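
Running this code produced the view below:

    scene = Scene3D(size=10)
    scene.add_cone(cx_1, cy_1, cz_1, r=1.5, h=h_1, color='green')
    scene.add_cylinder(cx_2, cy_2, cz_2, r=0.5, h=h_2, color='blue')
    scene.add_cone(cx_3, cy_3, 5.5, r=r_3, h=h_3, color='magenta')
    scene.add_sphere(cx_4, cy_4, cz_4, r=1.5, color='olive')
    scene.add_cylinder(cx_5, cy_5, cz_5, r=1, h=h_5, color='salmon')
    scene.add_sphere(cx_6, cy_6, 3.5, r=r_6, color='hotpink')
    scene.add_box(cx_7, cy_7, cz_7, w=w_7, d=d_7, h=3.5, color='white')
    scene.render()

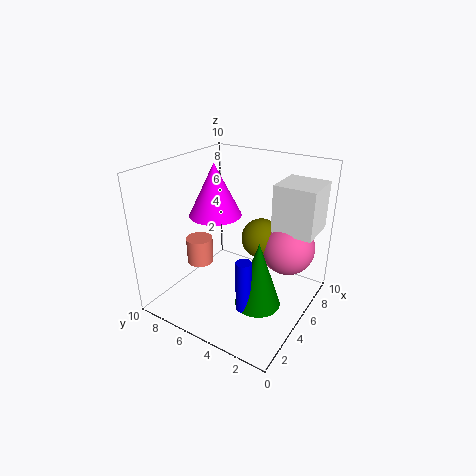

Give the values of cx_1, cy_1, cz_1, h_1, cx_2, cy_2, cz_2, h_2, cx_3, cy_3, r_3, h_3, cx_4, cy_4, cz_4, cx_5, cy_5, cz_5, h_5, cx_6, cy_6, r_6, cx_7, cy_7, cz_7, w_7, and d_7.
cx_1 = 3.5
cy_1 = 2.5
cz_1 = 1.5
h_1 = 4.5
cx_2 = 2.5
cy_2 = 3
cz_2 = 1.5
h_2 = 3.5
cx_3 = 6.5
cy_3 = 8
r_3 = 2
h_3 = 4
cx_4 = 7.5
cy_4 = 4.5
cz_4 = 4
cx_5 = 5
cy_5 = 8.5
cz_5 = 2
h_5 = 2
cx_6 = 8
cy_6 = 2.5
r_6 = 2
cx_7 = 7
cy_7 = 0.5
cz_7 = 5
w_7 = 3
d_7 = 3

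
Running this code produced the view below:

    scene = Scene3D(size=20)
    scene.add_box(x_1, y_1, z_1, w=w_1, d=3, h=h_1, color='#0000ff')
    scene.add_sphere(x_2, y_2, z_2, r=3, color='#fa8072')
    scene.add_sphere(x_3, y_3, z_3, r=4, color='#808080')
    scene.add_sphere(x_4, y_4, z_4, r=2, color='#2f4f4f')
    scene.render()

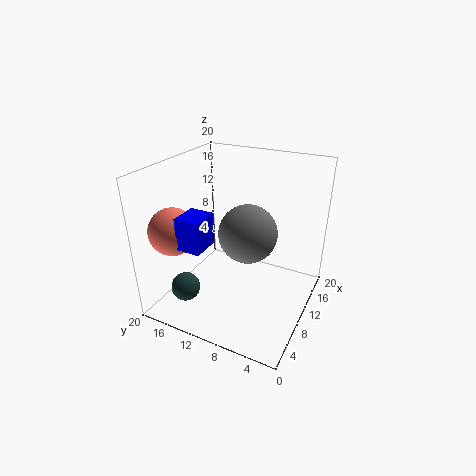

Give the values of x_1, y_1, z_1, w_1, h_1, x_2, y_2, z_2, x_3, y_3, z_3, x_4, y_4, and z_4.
x_1 = 1, y_1 = 10.5, z_1 = 12, w_1 = 3.5, h_1 = 4, x_2 = 3, y_2 = 15.5, z_2 = 13, x_3 = 10, y_3 = 8.5, z_3 = 11, x_4 = 4.5, y_4 = 15.5, z_4 = 3.5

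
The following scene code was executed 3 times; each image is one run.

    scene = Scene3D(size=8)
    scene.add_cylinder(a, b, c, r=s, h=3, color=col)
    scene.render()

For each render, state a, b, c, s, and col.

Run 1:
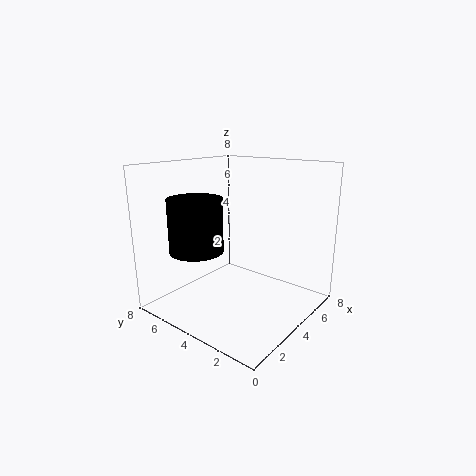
a = 2.5
b = 5.75
c = 3.25
s = 1.5
col = 'black'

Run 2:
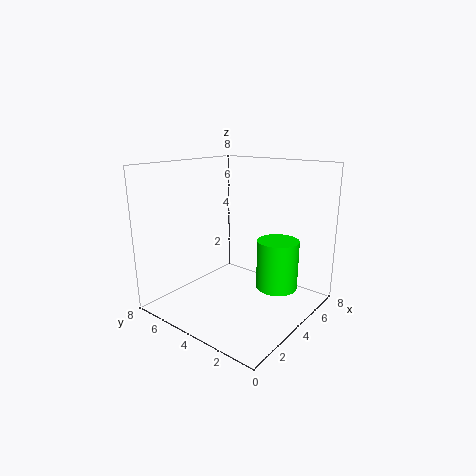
a = 6.25
b = 2.75
c = 0.5
s = 1.25
col = 'lime'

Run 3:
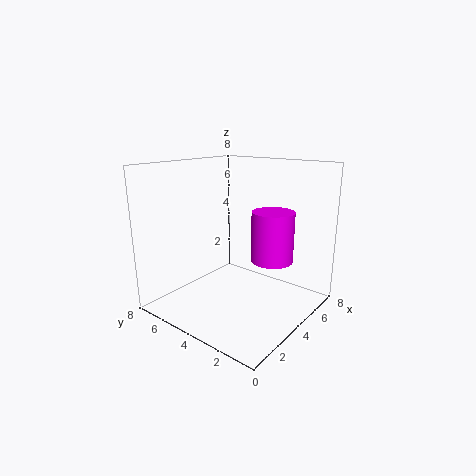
a = 6
b = 3
c = 2.25
s = 1.25
col = 'magenta'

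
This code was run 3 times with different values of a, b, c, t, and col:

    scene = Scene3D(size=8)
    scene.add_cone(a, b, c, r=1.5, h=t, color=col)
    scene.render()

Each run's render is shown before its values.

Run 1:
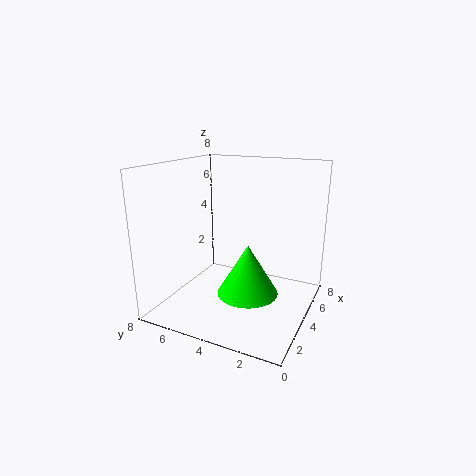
a = 2, b = 2.5, c = 2, t = 2.5, col = 'lime'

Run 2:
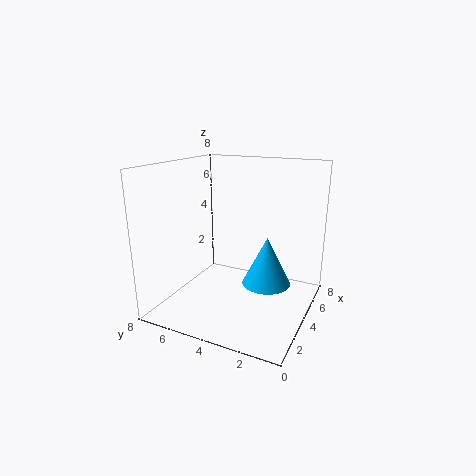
a = 6, b = 3, c = 0.5, t = 3, col = 'deepskyblue'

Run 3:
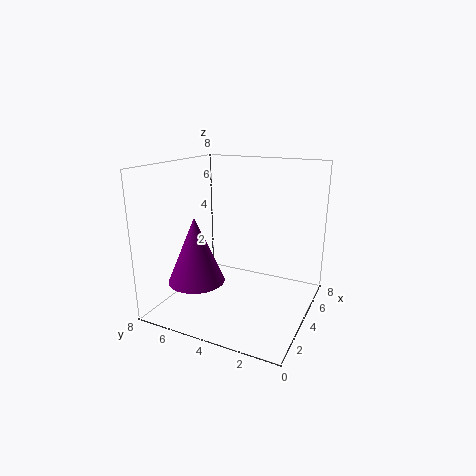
a = 2, b = 5.5, c = 2, t = 3.5, col = 'purple'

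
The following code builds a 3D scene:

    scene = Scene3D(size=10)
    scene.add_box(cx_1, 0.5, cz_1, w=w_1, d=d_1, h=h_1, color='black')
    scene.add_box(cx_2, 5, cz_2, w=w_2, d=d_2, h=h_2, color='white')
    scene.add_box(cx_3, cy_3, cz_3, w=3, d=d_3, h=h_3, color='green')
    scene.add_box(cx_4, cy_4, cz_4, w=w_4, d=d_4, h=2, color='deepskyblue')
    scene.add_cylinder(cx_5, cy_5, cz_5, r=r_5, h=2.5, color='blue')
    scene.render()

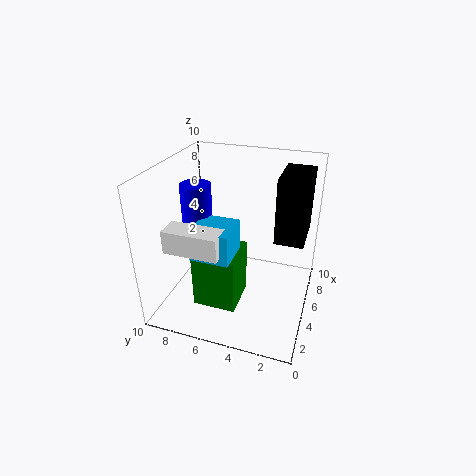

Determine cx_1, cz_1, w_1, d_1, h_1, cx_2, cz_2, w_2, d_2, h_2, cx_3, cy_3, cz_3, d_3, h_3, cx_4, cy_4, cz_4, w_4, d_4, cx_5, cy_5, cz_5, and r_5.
cx_1 = 5
cz_1 = 5
w_1 = 3.5
d_1 = 2
h_1 = 4.5
cx_2 = 1
cz_2 = 5.5
w_2 = 1.5
d_2 = 3.5
h_2 = 1.5
cx_3 = 2.5
cy_3 = 4.5
cz_3 = 0.5
d_3 = 3
h_3 = 4
cx_4 = 1.5
cy_4 = 4.5
cz_4 = 5
w_4 = 2.5
d_4 = 2.5
cx_5 = 4
cy_5 = 7.5
cz_5 = 6.5
r_5 = 1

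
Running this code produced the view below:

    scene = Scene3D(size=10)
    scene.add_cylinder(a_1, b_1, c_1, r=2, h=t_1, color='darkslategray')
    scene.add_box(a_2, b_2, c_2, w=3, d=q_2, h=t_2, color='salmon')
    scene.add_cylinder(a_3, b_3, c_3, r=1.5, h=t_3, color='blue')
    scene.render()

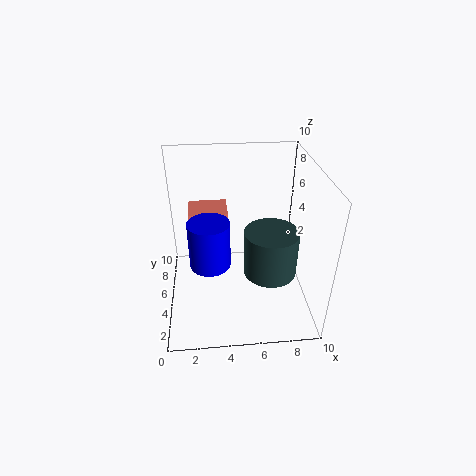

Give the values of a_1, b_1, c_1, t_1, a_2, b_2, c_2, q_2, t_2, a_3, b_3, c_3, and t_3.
a_1 = 7.5; b_1 = 5.5; c_1 = 1.5; t_1 = 3.5; a_2 = 1.5; b_2 = 7.5; c_2 = 3.5; q_2 = 2.5; t_2 = 2; a_3 = 3; b_3 = 5.5; c_3 = 2.5; t_3 = 3.5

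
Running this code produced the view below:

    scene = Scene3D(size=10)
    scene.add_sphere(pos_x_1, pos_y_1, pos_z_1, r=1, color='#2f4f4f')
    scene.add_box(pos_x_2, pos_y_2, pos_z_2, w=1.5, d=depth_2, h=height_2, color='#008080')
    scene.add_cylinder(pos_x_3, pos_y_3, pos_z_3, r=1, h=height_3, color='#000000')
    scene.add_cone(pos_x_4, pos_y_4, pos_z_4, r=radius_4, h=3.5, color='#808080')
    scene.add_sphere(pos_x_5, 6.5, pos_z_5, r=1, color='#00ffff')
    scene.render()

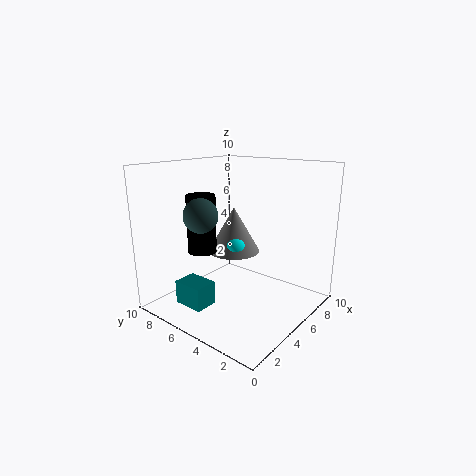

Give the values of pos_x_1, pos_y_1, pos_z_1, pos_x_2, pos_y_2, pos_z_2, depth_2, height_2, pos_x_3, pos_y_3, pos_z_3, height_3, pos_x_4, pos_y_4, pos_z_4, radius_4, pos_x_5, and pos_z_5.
pos_x_1 = 1; pos_y_1 = 4.5; pos_z_1 = 7.5; pos_x_2 = 0.5; pos_y_2 = 4.5; pos_z_2 = 1.5; depth_2 = 2; height_2 = 1.5; pos_x_3 = 3.5; pos_y_3 = 7; pos_z_3 = 4; height_3 = 4; pos_x_4 = 7; pos_y_4 = 7; pos_z_4 = 3; radius_4 = 2; pos_x_5 = 6.5; pos_z_5 = 3.5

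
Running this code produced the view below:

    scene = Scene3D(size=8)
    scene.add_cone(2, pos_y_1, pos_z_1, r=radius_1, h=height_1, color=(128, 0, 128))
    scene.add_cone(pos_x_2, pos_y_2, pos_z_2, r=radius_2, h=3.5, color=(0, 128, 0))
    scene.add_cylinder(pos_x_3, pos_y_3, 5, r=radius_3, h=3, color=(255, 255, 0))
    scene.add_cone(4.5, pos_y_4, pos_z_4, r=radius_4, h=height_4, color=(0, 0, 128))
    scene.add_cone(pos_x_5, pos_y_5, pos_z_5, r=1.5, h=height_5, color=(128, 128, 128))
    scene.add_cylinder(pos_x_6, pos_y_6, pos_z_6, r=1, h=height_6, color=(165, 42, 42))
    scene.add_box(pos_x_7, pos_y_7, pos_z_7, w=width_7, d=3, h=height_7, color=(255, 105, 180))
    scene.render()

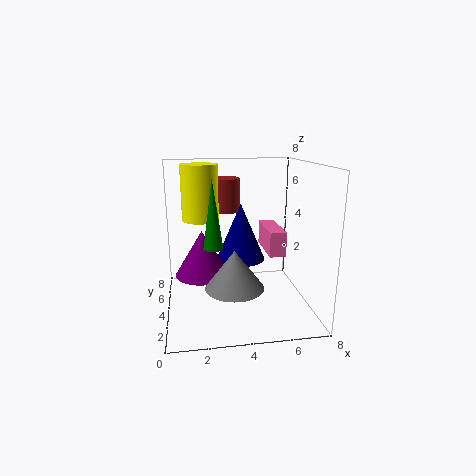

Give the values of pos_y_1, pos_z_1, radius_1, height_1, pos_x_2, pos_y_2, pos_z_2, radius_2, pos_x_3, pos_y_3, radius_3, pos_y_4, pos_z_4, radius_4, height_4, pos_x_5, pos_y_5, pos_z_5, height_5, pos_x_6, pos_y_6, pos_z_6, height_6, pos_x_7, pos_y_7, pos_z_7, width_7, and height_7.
pos_y_1 = 4; pos_z_1 = 2; radius_1 = 1.5; height_1 = 2.5; pos_x_2 = 2.5; pos_y_2 = 2.5; pos_z_2 = 4; radius_2 = 0.5; pos_x_3 = 2; pos_y_3 = 4.5; radius_3 = 1; pos_y_4 = 6; pos_z_4 = 2; radius_4 = 1.5; height_4 = 3.5; pos_x_5 = 3.5; pos_y_5 = 2; pos_z_5 = 2; height_5 = 2; pos_x_6 = 3.5; pos_y_6 = 6.5; pos_z_6 = 5; height_6 = 2; pos_x_7 = 6; pos_y_7 = 4.5; pos_z_7 = 2.5; width_7 = 1; height_7 = 1.5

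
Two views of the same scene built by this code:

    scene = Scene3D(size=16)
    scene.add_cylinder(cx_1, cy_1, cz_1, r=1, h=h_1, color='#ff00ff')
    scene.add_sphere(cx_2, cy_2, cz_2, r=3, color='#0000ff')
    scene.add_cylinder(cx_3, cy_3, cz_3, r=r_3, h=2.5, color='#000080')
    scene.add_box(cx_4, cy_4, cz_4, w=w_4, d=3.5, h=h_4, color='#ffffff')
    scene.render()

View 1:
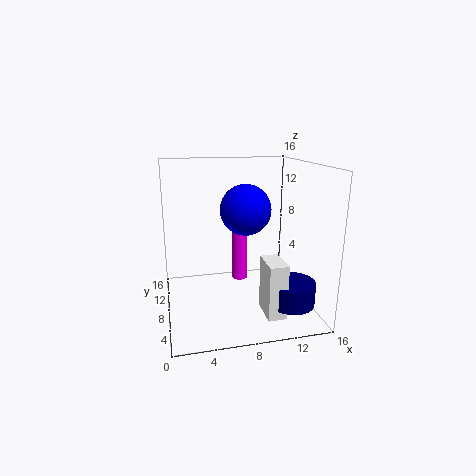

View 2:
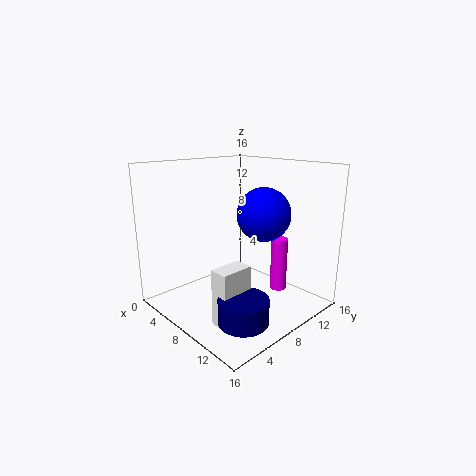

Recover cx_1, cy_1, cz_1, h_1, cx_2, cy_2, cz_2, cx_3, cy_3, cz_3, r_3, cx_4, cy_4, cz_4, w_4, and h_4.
cx_1 = 9.5, cy_1 = 13.5, cz_1 = 0.5, h_1 = 6.5, cx_2 = 9.5, cy_2 = 10.5, cz_2 = 10.5, cx_3 = 13, cy_3 = 4, cz_3 = 1.5, r_3 = 2.5, cx_4 = 10, cy_4 = 2.5, cz_4 = 0.5, w_4 = 2, h_4 = 6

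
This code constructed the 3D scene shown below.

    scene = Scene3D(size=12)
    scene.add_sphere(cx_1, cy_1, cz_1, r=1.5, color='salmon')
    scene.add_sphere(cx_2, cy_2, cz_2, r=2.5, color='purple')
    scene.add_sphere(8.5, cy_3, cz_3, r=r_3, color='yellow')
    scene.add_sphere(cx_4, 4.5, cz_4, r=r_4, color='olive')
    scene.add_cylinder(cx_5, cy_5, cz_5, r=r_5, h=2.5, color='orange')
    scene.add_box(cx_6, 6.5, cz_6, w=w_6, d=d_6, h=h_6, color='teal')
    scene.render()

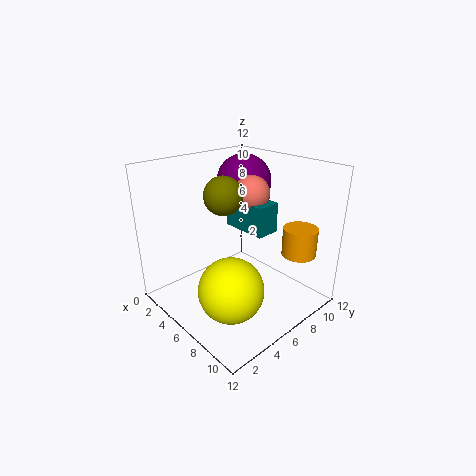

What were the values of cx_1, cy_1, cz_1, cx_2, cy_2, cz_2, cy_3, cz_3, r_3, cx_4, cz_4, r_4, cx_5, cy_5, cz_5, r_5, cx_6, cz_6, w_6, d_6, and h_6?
cx_1 = 6; cy_1 = 7.5; cz_1 = 9.5; cx_2 = 3; cy_2 = 9.5; cz_2 = 9.5; cy_3 = 3; cz_3 = 3.5; r_3 = 2.5; cx_4 = 6; cz_4 = 10; r_4 = 1.5; cx_5 = 9; cy_5 = 10.5; cz_5 = 4; r_5 = 1.5; cx_6 = 4; cz_6 = 6.5; w_6 = 4; d_6 = 2; h_6 = 2.5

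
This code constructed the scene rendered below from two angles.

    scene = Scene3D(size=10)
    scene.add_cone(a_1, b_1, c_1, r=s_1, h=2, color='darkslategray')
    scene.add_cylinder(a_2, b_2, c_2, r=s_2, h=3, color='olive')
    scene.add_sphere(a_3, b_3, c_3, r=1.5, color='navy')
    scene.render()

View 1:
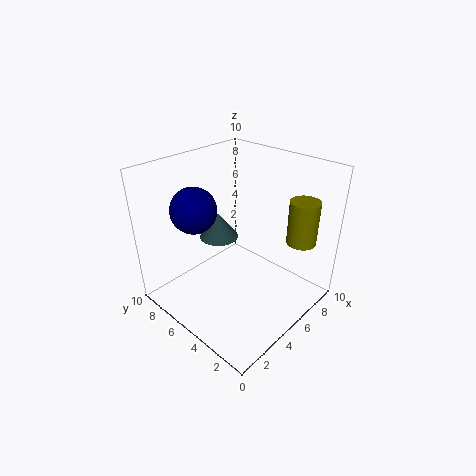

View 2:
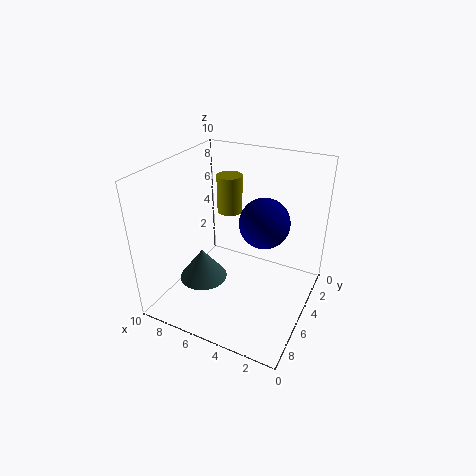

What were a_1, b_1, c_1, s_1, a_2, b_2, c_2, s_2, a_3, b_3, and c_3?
a_1 = 6
b_1 = 8
c_1 = 3.5
s_1 = 1.5
a_2 = 7.5
b_2 = 1.5
c_2 = 5
s_2 = 1
a_3 = 2.5
b_3 = 6.5
c_3 = 7.5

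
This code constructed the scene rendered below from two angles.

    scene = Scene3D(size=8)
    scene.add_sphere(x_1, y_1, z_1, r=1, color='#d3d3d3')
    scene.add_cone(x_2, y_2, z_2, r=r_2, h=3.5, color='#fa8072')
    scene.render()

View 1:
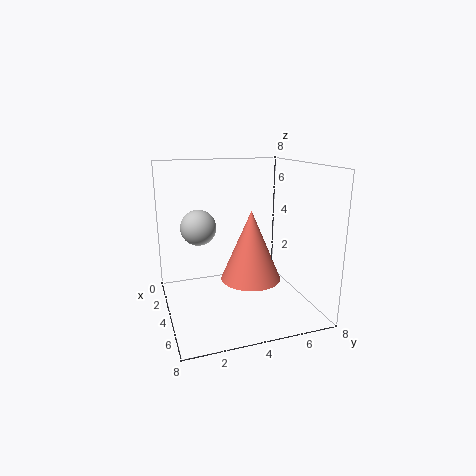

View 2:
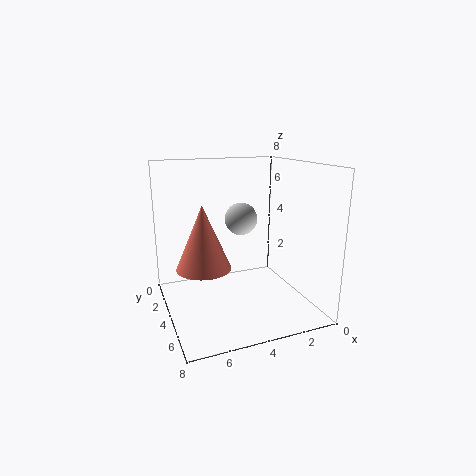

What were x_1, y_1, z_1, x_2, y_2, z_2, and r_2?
x_1 = 3; y_1 = 2; z_1 = 4.5; x_2 = 6; y_2 = 4; z_2 = 2.5; r_2 = 1.5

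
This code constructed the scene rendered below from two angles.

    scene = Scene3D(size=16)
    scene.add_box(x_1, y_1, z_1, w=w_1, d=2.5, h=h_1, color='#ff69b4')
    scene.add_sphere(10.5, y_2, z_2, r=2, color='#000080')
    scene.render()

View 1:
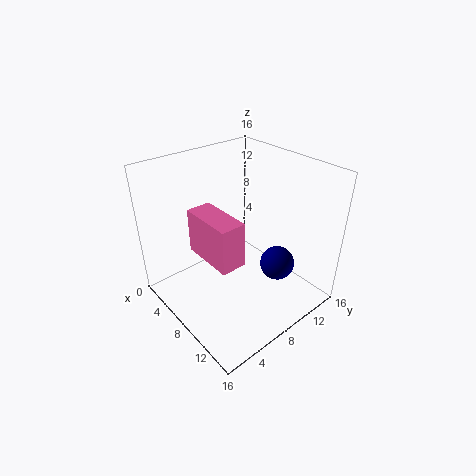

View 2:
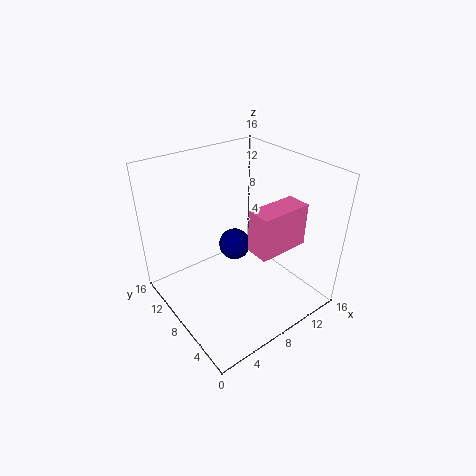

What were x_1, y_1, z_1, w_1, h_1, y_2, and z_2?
x_1 = 7
y_1 = 2.5
z_1 = 8.5
w_1 = 5.5
h_1 = 4.5
y_2 = 12
z_2 = 4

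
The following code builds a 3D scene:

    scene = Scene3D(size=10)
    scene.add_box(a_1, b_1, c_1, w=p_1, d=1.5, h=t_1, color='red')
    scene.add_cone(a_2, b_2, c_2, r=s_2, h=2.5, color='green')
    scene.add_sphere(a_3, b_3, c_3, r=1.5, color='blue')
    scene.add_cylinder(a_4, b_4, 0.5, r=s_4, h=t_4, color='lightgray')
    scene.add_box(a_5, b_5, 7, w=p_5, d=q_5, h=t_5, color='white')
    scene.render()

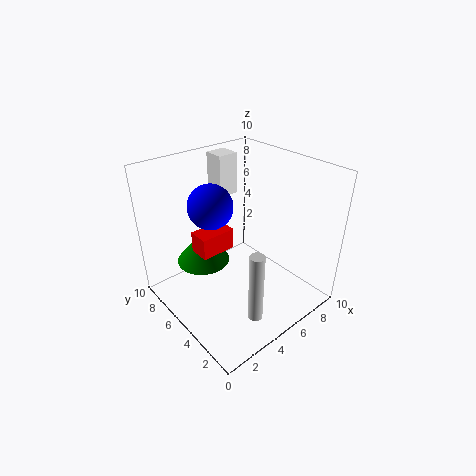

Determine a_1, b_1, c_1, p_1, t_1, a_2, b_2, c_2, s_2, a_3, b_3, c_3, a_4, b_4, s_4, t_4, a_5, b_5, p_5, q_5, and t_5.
a_1 = 2.5
b_1 = 5.5
c_1 = 4
p_1 = 2.5
t_1 = 1.5
a_2 = 4
b_2 = 8
c_2 = 2
s_2 = 2
a_3 = 3.5
b_3 = 6
c_3 = 7.5
a_4 = 4
b_4 = 2
s_4 = 0.5
t_4 = 5
a_5 = 5.5
b_5 = 7.5
p_5 = 1.5
q_5 = 1.5
t_5 = 3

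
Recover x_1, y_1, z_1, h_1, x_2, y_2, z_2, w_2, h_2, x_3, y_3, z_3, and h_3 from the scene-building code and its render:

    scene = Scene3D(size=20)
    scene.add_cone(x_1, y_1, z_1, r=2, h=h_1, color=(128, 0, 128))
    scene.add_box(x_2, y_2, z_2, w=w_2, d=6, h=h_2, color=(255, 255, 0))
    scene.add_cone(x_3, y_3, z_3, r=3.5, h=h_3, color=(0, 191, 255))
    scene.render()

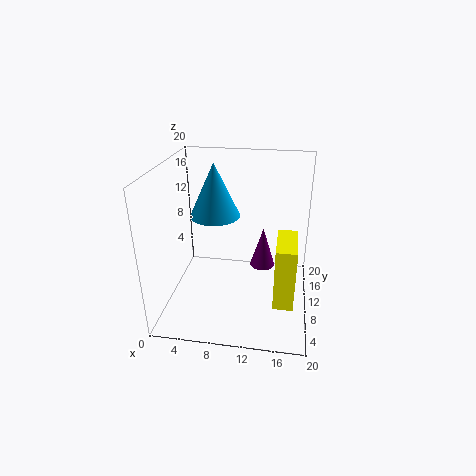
x_1 = 13, y_1 = 16.5, z_1 = 2, h_1 = 6.5, x_2 = 15.5, y_2 = 2.5, z_2 = 4.5, w_2 = 2.5, h_2 = 8, x_3 = 6.5, y_3 = 11.5, z_3 = 12.5, h_3 = 7.5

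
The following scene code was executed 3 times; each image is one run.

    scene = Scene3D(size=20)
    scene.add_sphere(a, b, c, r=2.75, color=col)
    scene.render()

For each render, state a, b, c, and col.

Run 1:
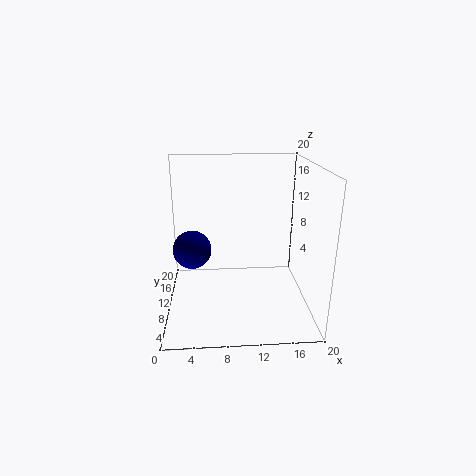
a = 3.5; b = 11.5; c = 7.75; col = 'navy'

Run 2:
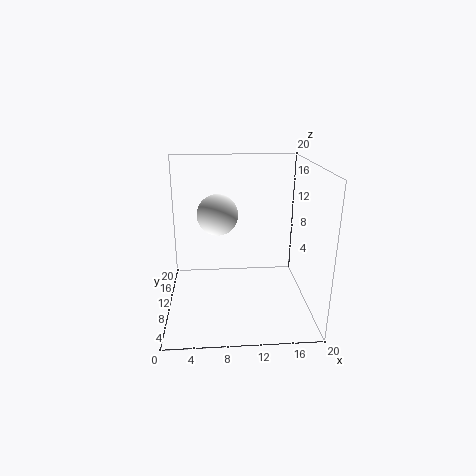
a = 7.25; b = 9.75; c = 13.5; col = 'white'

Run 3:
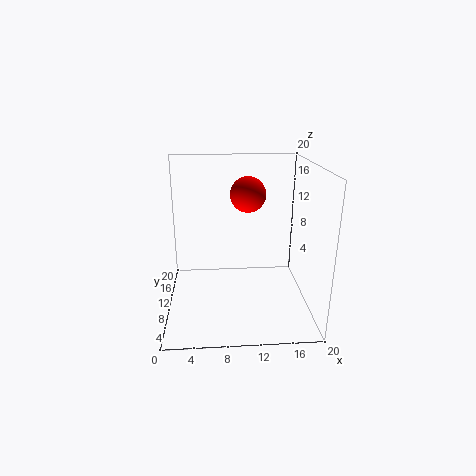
a = 12; b = 16.25; c = 14.5; col = 'red'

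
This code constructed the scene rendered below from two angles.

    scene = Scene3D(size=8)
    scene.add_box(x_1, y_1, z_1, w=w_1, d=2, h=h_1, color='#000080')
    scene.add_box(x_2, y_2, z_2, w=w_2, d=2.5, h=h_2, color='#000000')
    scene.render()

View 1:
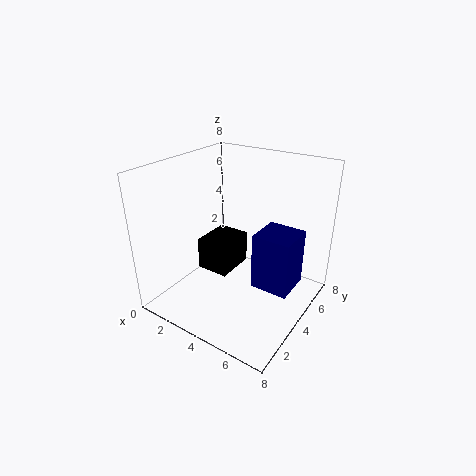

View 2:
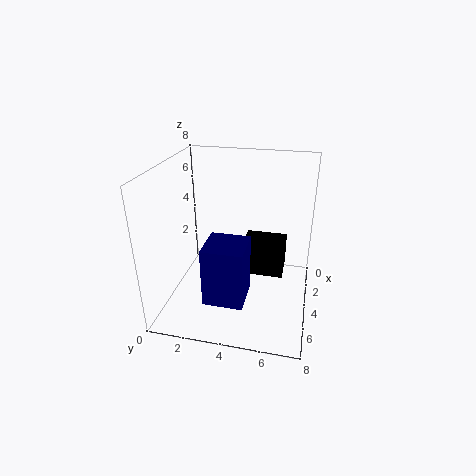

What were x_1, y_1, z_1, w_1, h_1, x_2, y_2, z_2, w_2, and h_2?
x_1 = 5.5; y_1 = 3; z_1 = 2; w_1 = 2; h_1 = 3; x_2 = 1; y_2 = 4; z_2 = 1; w_2 = 2; h_2 = 2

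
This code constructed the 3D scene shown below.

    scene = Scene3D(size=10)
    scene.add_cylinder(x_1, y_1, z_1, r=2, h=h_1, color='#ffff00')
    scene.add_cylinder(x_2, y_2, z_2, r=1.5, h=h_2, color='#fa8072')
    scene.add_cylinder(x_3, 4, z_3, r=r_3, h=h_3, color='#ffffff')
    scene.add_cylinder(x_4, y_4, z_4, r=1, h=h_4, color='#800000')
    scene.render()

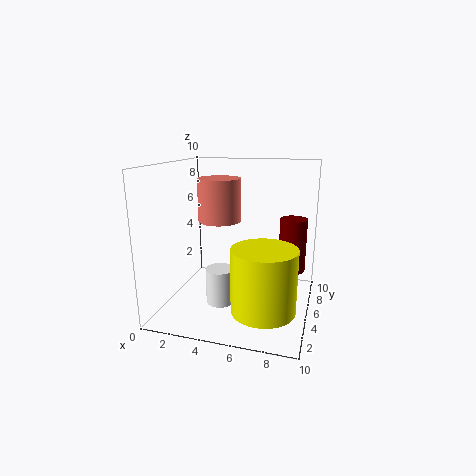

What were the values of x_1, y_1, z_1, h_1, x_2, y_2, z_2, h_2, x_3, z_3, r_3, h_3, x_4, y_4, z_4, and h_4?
x_1 = 7.5
y_1 = 2
z_1 = 1.5
h_1 = 4
x_2 = 3.5
y_2 = 5.5
z_2 = 6
h_2 = 3
x_3 = 4
z_3 = 0.5
r_3 = 1
h_3 = 2.5
x_4 = 8.5
y_4 = 7.5
z_4 = 2
h_4 = 4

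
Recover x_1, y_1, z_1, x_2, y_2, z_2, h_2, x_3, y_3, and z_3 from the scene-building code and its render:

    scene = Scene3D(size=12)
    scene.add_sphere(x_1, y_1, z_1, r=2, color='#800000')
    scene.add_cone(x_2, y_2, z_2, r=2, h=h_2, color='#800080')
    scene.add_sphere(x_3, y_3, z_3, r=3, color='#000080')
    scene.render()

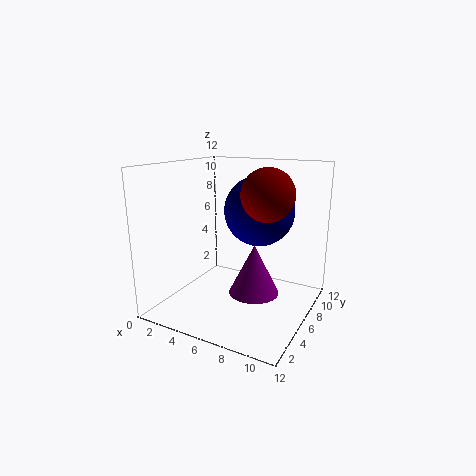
x_1 = 9
y_1 = 5
z_1 = 10
x_2 = 8
y_2 = 5
z_2 = 2
h_2 = 4
x_3 = 7
y_3 = 8
z_3 = 8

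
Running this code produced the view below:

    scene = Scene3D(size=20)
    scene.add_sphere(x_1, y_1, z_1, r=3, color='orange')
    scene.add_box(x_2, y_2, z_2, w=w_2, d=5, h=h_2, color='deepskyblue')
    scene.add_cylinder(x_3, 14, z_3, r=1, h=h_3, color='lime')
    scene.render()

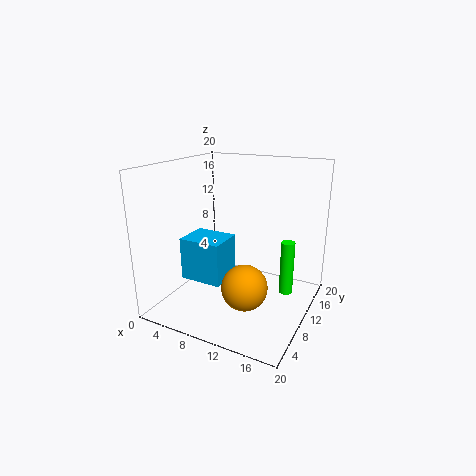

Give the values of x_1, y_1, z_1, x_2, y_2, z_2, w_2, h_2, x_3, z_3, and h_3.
x_1 = 13
y_1 = 6
z_1 = 5
x_2 = 3
y_2 = 6
z_2 = 4
w_2 = 6
h_2 = 6
x_3 = 16
z_3 = 1
h_3 = 8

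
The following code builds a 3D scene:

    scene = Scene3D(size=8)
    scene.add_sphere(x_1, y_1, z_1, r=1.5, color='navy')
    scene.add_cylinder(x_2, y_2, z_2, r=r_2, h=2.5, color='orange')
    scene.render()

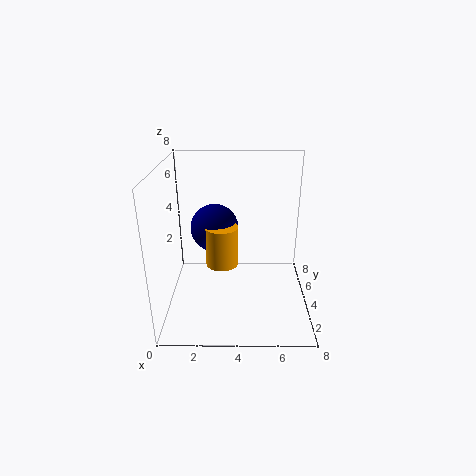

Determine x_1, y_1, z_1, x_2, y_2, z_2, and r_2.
x_1 = 2.5
y_1 = 6.5
z_1 = 3.5
x_2 = 3
y_2 = 5.5
z_2 = 1.5
r_2 = 1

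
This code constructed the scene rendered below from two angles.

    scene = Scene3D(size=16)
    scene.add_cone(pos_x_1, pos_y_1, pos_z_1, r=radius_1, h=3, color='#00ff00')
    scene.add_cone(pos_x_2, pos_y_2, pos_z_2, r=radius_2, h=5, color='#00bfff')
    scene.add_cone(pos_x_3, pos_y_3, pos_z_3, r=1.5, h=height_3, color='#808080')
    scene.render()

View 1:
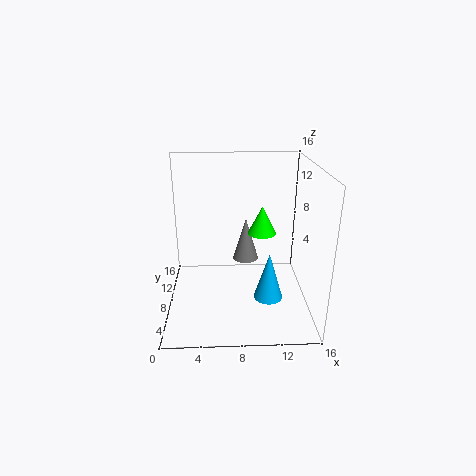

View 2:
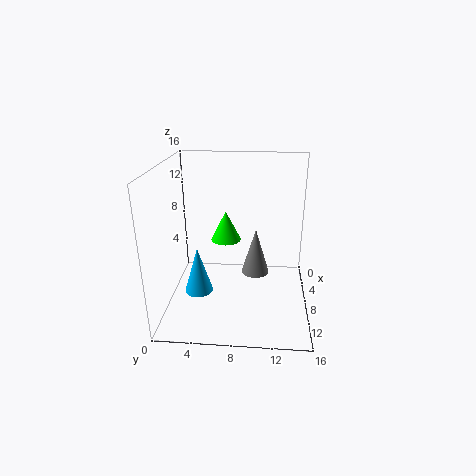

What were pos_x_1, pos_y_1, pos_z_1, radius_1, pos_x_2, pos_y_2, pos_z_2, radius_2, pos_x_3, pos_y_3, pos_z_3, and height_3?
pos_x_1 = 10.5; pos_y_1 = 7; pos_z_1 = 9; radius_1 = 1.5; pos_x_2 = 11; pos_y_2 = 4; pos_z_2 = 3; radius_2 = 1.5; pos_x_3 = 9; pos_y_3 = 10; pos_z_3 = 4.5; height_3 = 5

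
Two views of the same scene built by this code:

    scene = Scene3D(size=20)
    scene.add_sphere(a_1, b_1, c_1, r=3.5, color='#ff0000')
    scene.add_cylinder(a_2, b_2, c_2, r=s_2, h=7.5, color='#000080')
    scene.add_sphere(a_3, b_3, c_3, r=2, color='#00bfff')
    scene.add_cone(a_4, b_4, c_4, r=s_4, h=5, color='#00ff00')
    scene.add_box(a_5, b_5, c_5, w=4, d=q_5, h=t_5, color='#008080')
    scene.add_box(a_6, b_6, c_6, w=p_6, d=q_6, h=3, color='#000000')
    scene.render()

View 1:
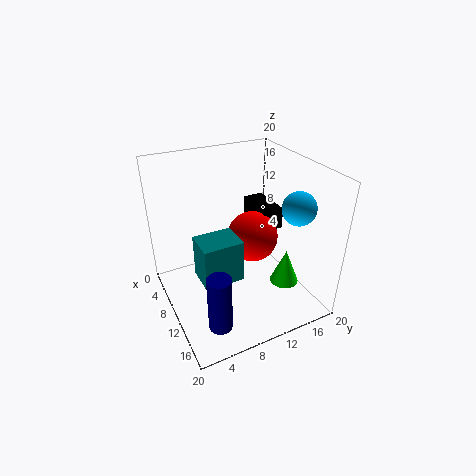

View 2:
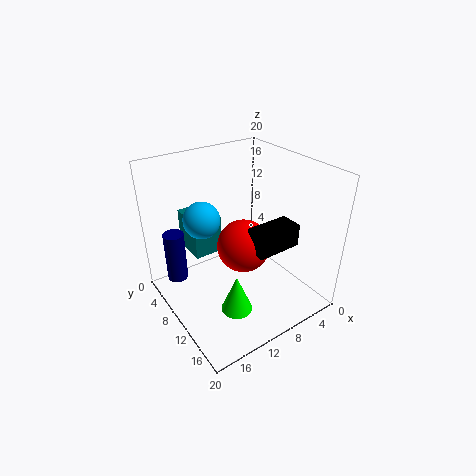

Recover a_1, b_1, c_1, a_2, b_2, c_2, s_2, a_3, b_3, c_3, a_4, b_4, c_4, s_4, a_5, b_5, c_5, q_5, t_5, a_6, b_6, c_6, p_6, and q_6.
a_1 = 10.5; b_1 = 12; c_1 = 10; a_2 = 17; b_2 = 4; c_2 = 2.5; s_2 = 1.5; a_3 = 17.5; b_3 = 14; c_3 = 17; a_4 = 14; b_4 = 15.5; c_4 = 3.5; s_4 = 2; a_5 = 11.5; b_5 = 3; c_5 = 7.5; q_5 = 5; t_5 = 5.5; a_6 = 5; b_6 = 13.5; c_6 = 10.5; p_6 = 6; q_6 = 3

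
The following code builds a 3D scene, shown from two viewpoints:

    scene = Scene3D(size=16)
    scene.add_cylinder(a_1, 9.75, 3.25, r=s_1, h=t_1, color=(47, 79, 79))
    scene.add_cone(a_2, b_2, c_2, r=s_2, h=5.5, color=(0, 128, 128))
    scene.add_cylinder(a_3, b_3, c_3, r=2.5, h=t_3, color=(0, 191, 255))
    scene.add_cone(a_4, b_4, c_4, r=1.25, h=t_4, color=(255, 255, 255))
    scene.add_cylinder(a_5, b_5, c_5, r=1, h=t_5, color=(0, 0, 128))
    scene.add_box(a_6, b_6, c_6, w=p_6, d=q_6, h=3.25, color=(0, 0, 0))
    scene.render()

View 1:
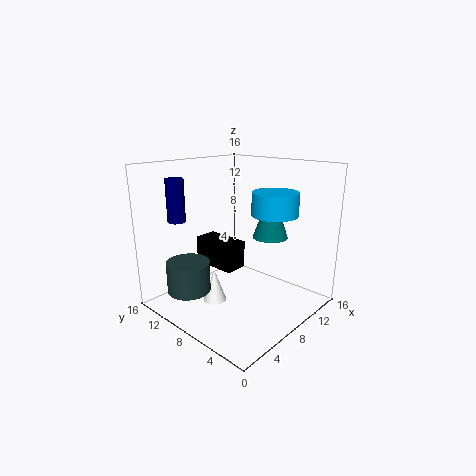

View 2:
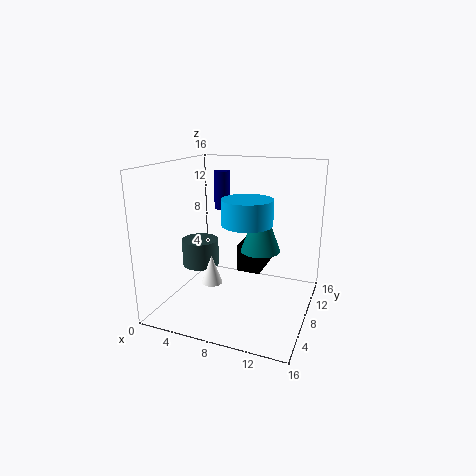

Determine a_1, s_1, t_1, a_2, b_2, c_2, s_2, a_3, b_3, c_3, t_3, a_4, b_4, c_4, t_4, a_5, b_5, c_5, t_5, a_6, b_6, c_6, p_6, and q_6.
a_1 = 2.25
s_1 = 2.25
t_1 = 3.25
a_2 = 11.25
b_2 = 6
c_2 = 7.75
s_2 = 2
a_3 = 10.25
b_3 = 4.75
c_3 = 10.75
t_3 = 2.5
a_4 = 4.5
b_4 = 8.25
c_4 = 1.75
t_4 = 3.5
a_5 = 3.75
b_5 = 13.25
c_5 = 9.75
t_5 = 4.75
a_6 = 7.5
b_6 = 9
c_6 = 3.5
p_6 = 2.75
q_6 = 5.5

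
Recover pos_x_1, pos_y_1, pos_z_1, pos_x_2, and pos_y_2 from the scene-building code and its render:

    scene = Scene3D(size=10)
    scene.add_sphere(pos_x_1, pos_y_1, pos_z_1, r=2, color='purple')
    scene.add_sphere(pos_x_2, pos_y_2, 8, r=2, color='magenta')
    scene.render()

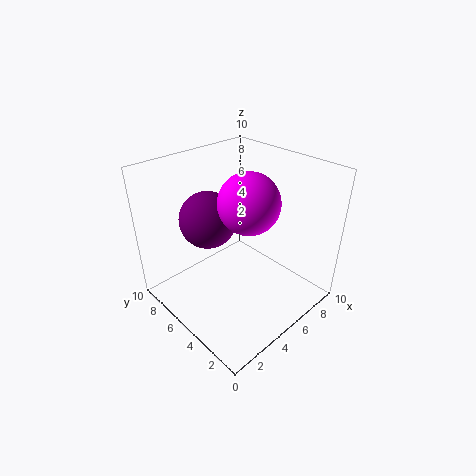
pos_x_1 = 4
pos_y_1 = 7
pos_z_1 = 6
pos_x_2 = 5
pos_y_2 = 4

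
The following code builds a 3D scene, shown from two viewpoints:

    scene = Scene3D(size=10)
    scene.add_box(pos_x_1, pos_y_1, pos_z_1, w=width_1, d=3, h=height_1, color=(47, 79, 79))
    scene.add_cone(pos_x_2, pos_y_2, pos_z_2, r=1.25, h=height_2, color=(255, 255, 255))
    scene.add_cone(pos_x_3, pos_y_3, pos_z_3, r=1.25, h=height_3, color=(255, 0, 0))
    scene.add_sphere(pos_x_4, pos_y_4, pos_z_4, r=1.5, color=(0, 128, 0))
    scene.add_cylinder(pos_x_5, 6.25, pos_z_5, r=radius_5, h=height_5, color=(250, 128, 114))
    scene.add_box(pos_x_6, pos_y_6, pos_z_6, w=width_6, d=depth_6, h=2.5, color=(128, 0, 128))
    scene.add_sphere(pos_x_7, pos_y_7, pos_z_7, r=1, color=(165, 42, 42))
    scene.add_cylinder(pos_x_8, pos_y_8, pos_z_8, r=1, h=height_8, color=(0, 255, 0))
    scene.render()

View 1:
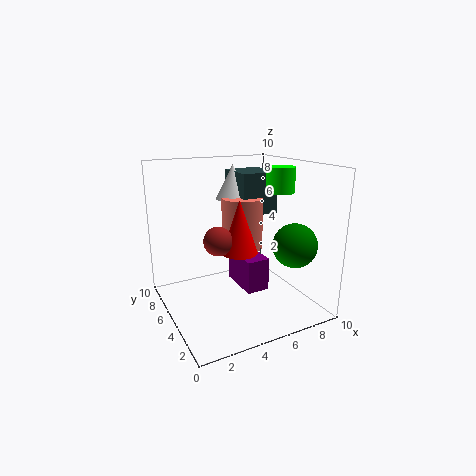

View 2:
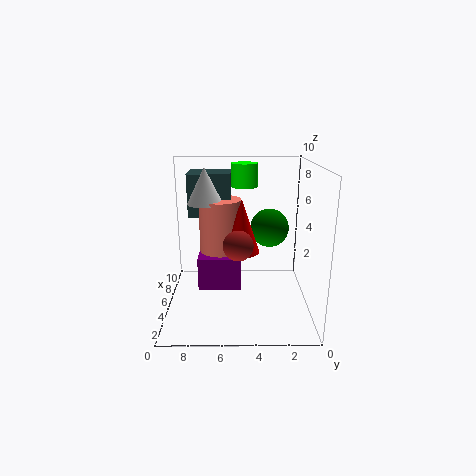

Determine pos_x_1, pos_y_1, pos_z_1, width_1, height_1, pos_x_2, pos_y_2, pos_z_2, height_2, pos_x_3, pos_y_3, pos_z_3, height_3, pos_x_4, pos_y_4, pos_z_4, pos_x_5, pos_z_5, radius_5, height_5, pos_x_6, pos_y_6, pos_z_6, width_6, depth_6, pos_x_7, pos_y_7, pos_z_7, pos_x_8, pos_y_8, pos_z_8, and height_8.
pos_x_1 = 5.75, pos_y_1 = 5.5, pos_z_1 = 6.25, width_1 = 2.75, height_1 = 3, pos_x_2 = 5.75, pos_y_2 = 7.25, pos_z_2 = 7.25, height_2 = 2.5, pos_x_3 = 5, pos_y_3 = 4.75, pos_z_3 = 4, height_3 = 3.75, pos_x_4 = 8, pos_y_4 = 2.5, pos_z_4 = 4.75, pos_x_5 = 6, pos_z_5 = 3.75, radius_5 = 1.5, height_5 = 3.75, pos_x_6 = 5.75, pos_y_6 = 4.75, pos_z_6 = 0.5, width_6 = 1.75, depth_6 = 3.25, pos_x_7 = 3.5, pos_y_7 = 5, pos_z_7 = 5, pos_x_8 = 8, pos_y_8 = 4.5, pos_z_8 = 8, height_8 = 1.75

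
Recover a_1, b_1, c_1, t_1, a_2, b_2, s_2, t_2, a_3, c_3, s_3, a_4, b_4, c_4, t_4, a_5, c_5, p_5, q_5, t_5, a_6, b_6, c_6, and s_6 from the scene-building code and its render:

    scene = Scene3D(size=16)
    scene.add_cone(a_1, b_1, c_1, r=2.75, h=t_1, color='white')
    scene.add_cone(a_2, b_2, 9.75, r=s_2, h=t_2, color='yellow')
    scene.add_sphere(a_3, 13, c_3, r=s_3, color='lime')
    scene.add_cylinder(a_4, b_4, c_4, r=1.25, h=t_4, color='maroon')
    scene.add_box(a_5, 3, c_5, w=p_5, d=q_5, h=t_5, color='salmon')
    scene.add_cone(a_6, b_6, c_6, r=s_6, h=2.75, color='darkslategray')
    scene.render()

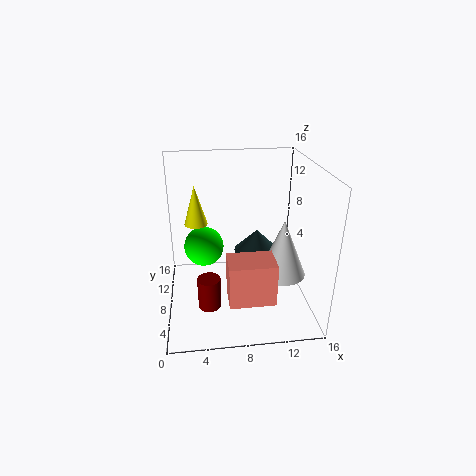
a_1 = 13.25, b_1 = 8, c_1 = 3, t_1 = 6.75, a_2 = 3.5, b_2 = 8.5, s_2 = 1.25, t_2 = 4.25, a_3 = 4.25, c_3 = 4.5, s_3 = 2.5, a_4 = 4.5, b_4 = 5.25, c_4 = 1.25, t_4 = 3.5, a_5 = 6.5, c_5 = 2.25, p_5 = 5, q_5 = 3.5, t_5 = 4.75, a_6 = 10.75, b_6 = 11.25, c_6 = 4.5, s_6 = 2.75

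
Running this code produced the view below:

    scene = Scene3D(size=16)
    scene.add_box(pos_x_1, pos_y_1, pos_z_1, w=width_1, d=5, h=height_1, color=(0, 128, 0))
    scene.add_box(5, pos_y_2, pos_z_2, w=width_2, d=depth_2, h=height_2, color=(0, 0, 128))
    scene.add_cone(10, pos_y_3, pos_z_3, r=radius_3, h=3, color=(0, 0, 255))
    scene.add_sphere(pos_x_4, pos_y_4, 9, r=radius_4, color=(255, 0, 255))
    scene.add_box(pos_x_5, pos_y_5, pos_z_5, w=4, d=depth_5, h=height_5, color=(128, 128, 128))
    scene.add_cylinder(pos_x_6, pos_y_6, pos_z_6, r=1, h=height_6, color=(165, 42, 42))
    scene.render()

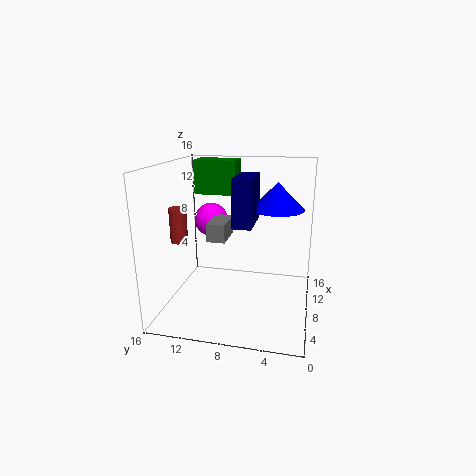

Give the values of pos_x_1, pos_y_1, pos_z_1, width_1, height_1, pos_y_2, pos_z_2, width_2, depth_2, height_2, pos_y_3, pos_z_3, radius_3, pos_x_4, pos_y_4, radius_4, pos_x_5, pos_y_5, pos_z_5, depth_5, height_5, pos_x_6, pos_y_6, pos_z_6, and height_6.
pos_x_1 = 11; pos_y_1 = 9; pos_z_1 = 12; width_1 = 3; height_1 = 4; pos_y_2 = 6; pos_z_2 = 10; width_2 = 5; depth_2 = 2; height_2 = 5; pos_y_3 = 4; pos_z_3 = 11; radius_3 = 3; pos_x_4 = 11; pos_y_4 = 12; radius_4 = 2; pos_x_5 = 6; pos_y_5 = 9; pos_z_5 = 8; depth_5 = 2; height_5 = 2; pos_x_6 = 8; pos_y_6 = 15; pos_z_6 = 7; height_6 = 4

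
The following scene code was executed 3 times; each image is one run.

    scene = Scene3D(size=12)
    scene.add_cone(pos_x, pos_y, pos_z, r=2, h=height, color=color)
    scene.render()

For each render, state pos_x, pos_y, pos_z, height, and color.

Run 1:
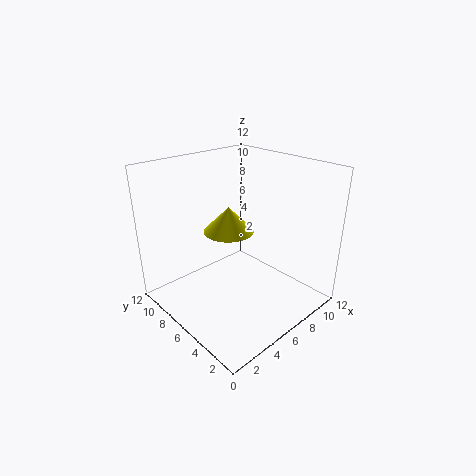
pos_x = 5, pos_y = 6, pos_z = 7, height = 2, color = 'yellow'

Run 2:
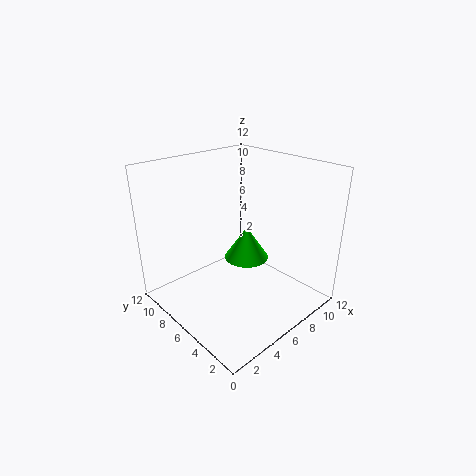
pos_x = 8, pos_y = 7, pos_z = 3, height = 3, color = 'lime'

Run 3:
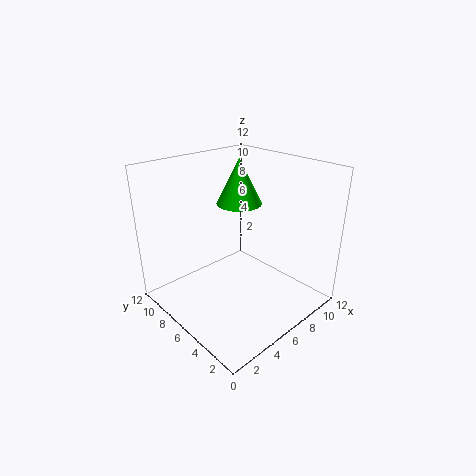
pos_x = 8, pos_y = 8, pos_z = 8, height = 4, color = 'lime'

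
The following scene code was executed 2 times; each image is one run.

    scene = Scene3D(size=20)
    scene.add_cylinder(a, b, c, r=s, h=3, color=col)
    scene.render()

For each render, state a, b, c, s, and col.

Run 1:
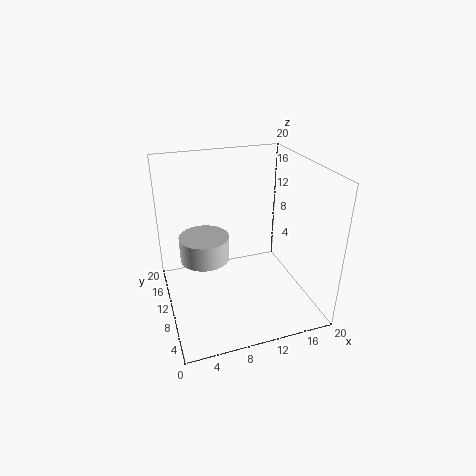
a = 4.5; b = 6.5; c = 10; s = 3; col = 'lightgray'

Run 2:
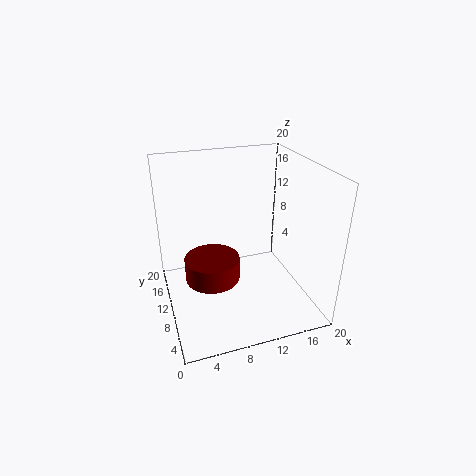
a = 5.5; b = 7; c = 6.5; s = 3.5; col = 'maroon'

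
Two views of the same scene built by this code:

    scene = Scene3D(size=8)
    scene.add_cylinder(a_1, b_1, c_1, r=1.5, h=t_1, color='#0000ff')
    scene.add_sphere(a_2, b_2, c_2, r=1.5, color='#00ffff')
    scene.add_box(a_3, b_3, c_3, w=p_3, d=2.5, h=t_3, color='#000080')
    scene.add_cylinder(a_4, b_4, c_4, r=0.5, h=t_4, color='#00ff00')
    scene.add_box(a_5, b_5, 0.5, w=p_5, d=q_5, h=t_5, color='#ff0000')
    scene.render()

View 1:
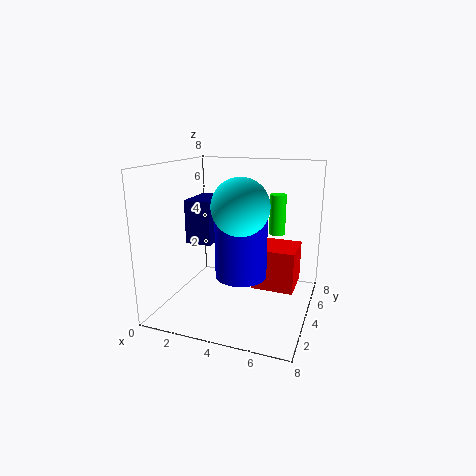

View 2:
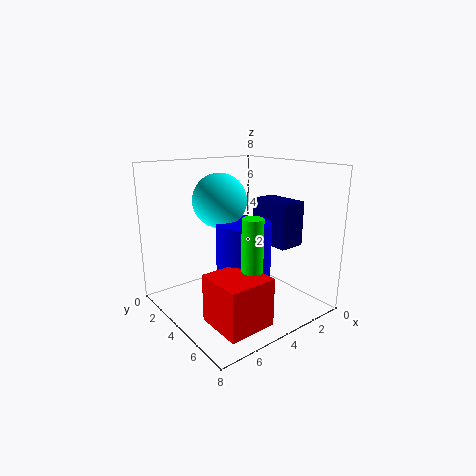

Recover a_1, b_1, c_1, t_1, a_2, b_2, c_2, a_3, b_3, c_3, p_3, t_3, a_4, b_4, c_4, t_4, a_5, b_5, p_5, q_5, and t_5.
a_1 = 4
b_1 = 4.5
c_1 = 1.5
t_1 = 3.5
a_2 = 4.5
b_2 = 3
c_2 = 6
a_3 = 1
b_3 = 3.5
c_3 = 3.5
p_3 = 1.5
t_3 = 2.5
a_4 = 5.5
b_4 = 7
c_4 = 3.5
t_4 = 2.5
a_5 = 4.5
b_5 = 5
p_5 = 2.5
q_5 = 2.5
t_5 = 2.5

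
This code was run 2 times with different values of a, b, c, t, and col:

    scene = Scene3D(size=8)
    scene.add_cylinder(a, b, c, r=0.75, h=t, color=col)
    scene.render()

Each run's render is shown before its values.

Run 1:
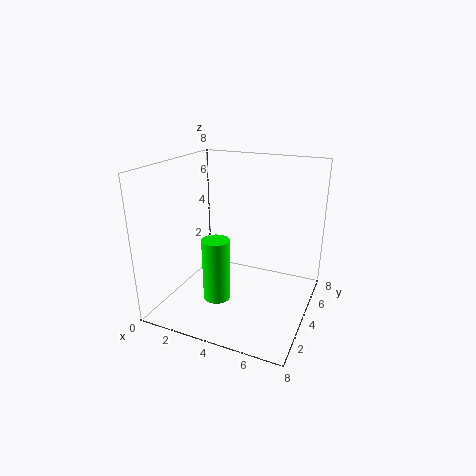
a = 3.25
b = 2.75
c = 0.75
t = 3.5
col = 'lime'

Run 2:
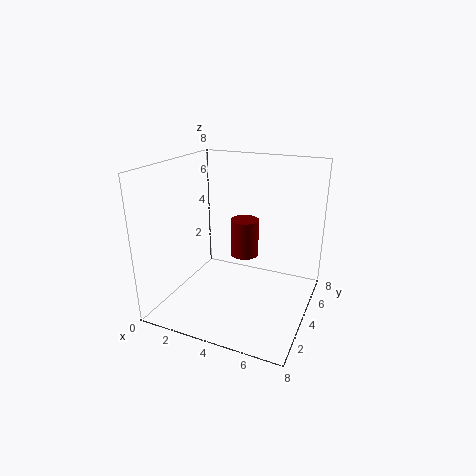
a = 4.5
b = 3.75
c = 3.25
t = 2
col = 'maroon'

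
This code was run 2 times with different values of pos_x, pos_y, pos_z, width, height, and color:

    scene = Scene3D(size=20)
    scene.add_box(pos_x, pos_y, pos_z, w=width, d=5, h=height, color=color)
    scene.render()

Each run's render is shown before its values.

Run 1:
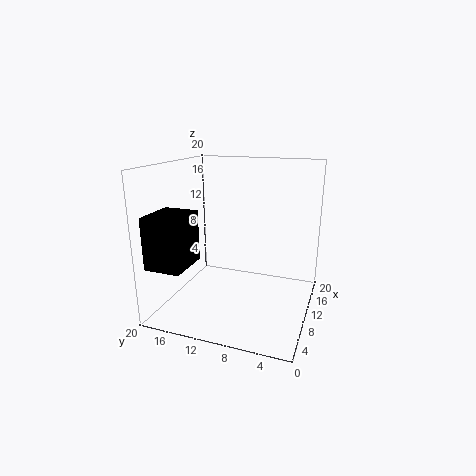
pos_x = 2
pos_y = 15
pos_z = 7
width = 6
height = 7
color = 'black'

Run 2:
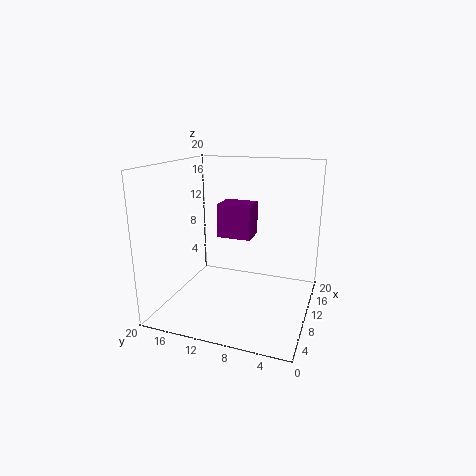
pos_x = 12
pos_y = 9
pos_z = 9
width = 4
height = 5
color = 'purple'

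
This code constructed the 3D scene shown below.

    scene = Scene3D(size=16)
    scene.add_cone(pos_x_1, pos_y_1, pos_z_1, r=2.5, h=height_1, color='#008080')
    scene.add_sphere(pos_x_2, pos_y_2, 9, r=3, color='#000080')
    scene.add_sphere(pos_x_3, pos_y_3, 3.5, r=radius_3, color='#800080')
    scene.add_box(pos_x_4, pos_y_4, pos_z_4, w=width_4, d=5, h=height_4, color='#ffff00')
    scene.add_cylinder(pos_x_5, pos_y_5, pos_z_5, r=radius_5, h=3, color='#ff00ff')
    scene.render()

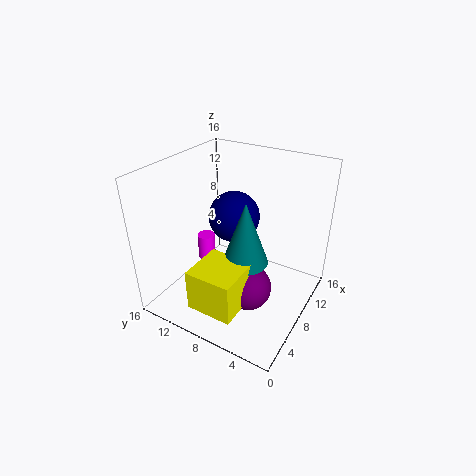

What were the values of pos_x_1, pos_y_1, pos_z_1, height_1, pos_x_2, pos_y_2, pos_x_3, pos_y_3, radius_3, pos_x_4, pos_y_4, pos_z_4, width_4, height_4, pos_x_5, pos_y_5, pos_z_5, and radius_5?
pos_x_1 = 7, pos_y_1 = 6.5, pos_z_1 = 6, height_1 = 7, pos_x_2 = 10.5, pos_y_2 = 10, pos_x_3 = 6, pos_y_3 = 5.5, radius_3 = 2.5, pos_x_4 = 1, pos_y_4 = 5, pos_z_4 = 2.5, width_4 = 5, height_4 = 4.5, pos_x_5 = 7.5, pos_y_5 = 12, pos_z_5 = 4.5, radius_5 = 1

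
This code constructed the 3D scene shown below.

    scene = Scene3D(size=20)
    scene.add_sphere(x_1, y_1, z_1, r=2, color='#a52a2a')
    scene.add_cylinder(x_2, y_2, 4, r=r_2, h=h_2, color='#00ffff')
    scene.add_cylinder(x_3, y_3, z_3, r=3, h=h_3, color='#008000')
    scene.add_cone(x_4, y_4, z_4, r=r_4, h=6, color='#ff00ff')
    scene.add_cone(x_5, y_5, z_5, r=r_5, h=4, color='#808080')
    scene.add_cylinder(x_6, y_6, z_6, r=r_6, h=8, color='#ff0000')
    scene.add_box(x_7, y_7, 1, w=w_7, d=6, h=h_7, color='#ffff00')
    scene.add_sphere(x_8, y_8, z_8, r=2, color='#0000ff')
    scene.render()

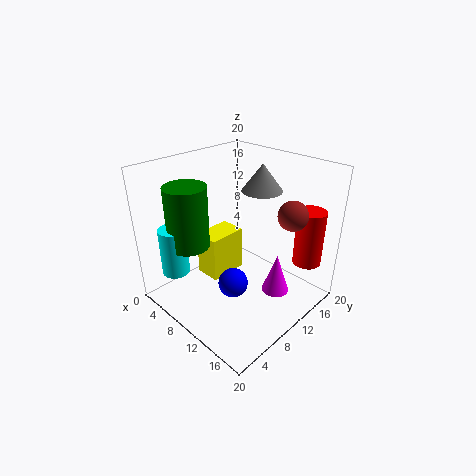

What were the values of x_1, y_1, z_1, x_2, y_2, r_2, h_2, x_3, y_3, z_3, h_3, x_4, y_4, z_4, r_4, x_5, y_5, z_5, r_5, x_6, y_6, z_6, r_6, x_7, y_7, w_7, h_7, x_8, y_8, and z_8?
x_1 = 16
y_1 = 14
z_1 = 14
x_2 = 3
y_2 = 4
r_2 = 2
h_2 = 7
x_3 = 4
y_3 = 6
z_3 = 8
h_3 = 9
x_4 = 14
y_4 = 14
z_4 = 1
r_4 = 2
x_5 = 9
y_5 = 16
z_5 = 15
r_5 = 3
x_6 = 17
y_6 = 17
z_6 = 6
r_6 = 2
x_7 = 2
y_7 = 9
w_7 = 4
h_7 = 7
x_8 = 12
y_8 = 7
z_8 = 5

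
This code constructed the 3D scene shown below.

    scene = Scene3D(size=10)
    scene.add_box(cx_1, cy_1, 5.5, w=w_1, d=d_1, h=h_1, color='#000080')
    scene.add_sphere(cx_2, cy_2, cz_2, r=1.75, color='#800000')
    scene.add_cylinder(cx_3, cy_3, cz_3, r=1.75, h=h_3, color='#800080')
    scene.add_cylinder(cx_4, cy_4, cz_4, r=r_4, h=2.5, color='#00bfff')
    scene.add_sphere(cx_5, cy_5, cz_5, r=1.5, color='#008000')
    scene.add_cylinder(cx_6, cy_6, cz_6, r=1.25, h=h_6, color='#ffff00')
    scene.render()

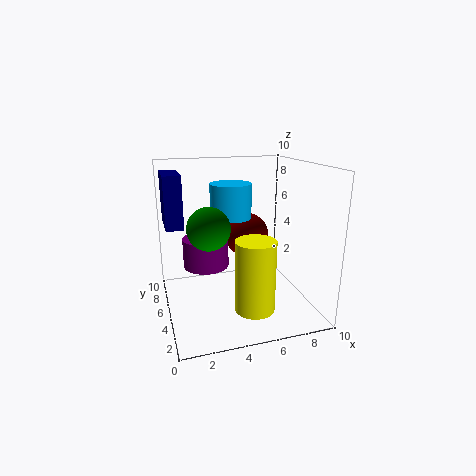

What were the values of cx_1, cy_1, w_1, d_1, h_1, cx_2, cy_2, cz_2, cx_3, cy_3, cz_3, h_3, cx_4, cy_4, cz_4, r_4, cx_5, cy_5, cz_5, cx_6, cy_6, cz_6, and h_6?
cx_1 = 0.25
cy_1 = 6.25
w_1 = 1.25
d_1 = 3.25
h_1 = 3.75
cx_2 = 6.75
cy_2 = 8.25
cz_2 = 4
cx_3 = 3.25
cy_3 = 7.75
cz_3 = 2
h_3 = 2.25
cx_4 = 5
cy_4 = 6.75
cz_4 = 6
r_4 = 1.5
cx_5 = 3
cy_5 = 5.25
cz_5 = 5.75
cx_6 = 5
cy_6 = 1.5
cz_6 = 1.5
h_6 = 4.5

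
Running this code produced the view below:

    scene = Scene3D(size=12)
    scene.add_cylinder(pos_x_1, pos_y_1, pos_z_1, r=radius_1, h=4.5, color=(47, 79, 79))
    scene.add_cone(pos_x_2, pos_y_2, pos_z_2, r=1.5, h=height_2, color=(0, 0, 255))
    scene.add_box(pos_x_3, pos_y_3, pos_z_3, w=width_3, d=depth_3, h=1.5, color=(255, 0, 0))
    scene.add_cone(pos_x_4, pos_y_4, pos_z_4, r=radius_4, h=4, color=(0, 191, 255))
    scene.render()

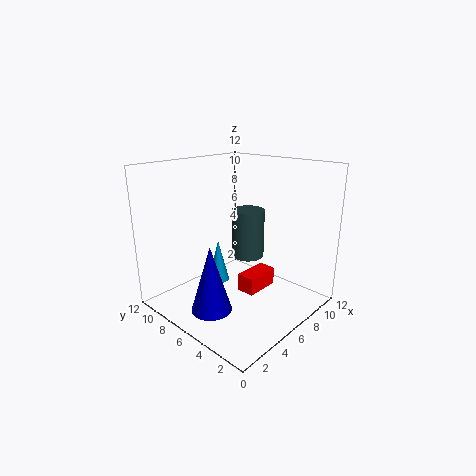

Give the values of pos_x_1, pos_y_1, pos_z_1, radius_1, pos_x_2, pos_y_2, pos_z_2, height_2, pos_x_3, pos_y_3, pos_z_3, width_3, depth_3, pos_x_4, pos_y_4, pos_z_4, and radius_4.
pos_x_1 = 9, pos_y_1 = 7.5, pos_z_1 = 3, radius_1 = 1.5, pos_x_2 = 1.5, pos_y_2 = 4.5, pos_z_2 = 2, height_2 = 5, pos_x_3 = 5.5, pos_y_3 = 4, pos_z_3 = 1.5, width_3 = 3, depth_3 = 1.5, pos_x_4 = 7, pos_y_4 = 9.5, pos_z_4 = 0.5, radius_4 = 1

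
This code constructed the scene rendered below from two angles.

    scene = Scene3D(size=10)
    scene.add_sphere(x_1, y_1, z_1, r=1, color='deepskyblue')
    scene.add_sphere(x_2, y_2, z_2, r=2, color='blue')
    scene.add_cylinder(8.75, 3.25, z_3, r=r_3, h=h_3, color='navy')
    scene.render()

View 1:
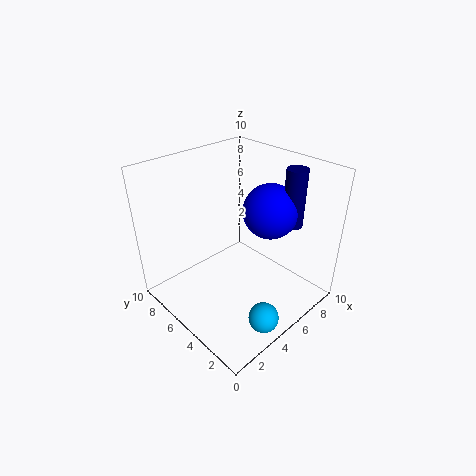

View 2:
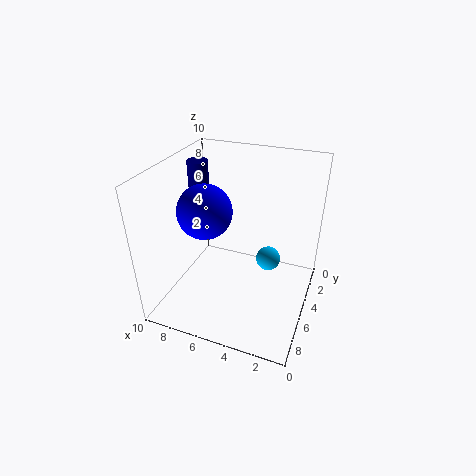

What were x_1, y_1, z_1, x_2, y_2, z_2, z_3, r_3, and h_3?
x_1 = 3.75; y_1 = 1.25; z_1 = 1; x_2 = 7.75; y_2 = 4.5; z_2 = 6.25; z_3 = 5.25; r_3 = 0.75; h_3 = 4.25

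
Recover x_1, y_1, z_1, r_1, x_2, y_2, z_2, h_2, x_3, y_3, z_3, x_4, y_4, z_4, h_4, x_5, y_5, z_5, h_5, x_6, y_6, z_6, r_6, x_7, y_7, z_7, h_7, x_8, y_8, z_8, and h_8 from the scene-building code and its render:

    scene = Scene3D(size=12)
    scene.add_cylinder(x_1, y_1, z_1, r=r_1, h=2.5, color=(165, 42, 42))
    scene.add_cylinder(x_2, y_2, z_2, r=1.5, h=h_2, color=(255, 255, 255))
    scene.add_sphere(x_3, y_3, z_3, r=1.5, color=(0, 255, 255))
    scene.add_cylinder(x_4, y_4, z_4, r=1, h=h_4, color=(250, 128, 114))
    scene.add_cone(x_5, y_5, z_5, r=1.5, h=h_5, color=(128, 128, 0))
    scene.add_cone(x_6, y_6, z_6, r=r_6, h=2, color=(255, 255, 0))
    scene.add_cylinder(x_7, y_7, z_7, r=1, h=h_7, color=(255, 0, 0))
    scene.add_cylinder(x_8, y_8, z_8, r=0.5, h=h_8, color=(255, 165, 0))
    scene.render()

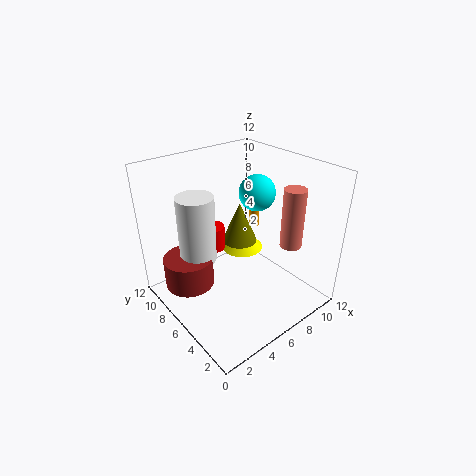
x_1 = 2; y_1 = 7.5; z_1 = 2.5; r_1 = 2; x_2 = 3; y_2 = 7.5; z_2 = 4.5; h_2 = 5.5; x_3 = 8; y_3 = 6; z_3 = 9.5; x_4 = 11; y_4 = 4.5; z_4 = 4; h_4 = 5.5; x_5 = 7; y_5 = 7; z_5 = 5; h_5 = 3.5; x_6 = 9; y_6 = 9; z_6 = 2.5; r_6 = 2; x_7 = 4.5; y_7 = 7.5; z_7 = 5; h_7 = 2; x_8 = 10.5; y_8 = 9; z_8 = 4.5; h_8 = 2.5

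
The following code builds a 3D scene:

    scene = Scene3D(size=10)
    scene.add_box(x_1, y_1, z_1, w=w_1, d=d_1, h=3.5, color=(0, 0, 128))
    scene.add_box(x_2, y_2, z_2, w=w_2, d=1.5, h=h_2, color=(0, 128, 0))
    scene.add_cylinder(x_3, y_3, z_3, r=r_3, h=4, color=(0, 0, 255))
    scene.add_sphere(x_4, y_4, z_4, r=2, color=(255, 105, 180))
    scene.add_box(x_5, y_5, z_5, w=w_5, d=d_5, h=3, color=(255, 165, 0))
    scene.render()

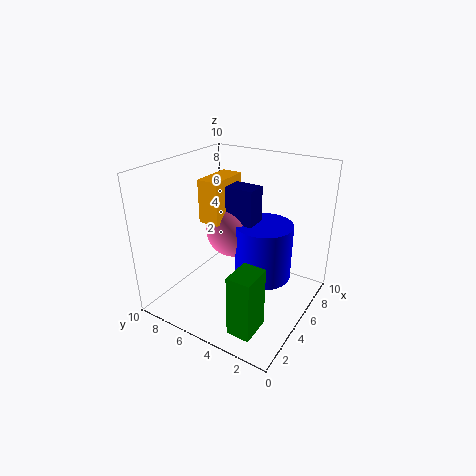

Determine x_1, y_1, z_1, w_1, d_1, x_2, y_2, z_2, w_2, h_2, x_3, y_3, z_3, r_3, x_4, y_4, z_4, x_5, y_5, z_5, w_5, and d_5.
x_1 = 5, y_1 = 4, z_1 = 5, w_1 = 1.5, d_1 = 2.5, x_2 = 0.5, y_2 = 1.5, z_2 = 1, w_2 = 2, h_2 = 4, x_3 = 6, y_3 = 3.5, z_3 = 2, r_3 = 2, x_4 = 6, y_4 = 6, z_4 = 5, x_5 = 4, y_5 = 6, z_5 = 6, w_5 = 3, d_5 = 1.5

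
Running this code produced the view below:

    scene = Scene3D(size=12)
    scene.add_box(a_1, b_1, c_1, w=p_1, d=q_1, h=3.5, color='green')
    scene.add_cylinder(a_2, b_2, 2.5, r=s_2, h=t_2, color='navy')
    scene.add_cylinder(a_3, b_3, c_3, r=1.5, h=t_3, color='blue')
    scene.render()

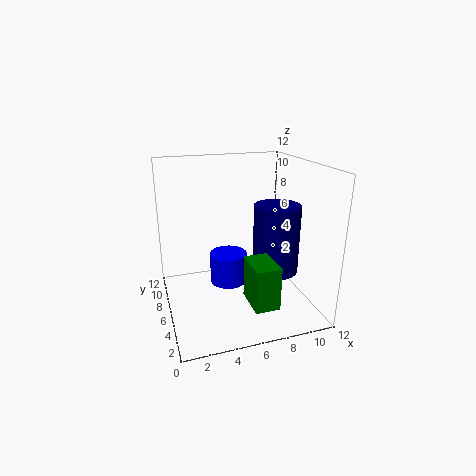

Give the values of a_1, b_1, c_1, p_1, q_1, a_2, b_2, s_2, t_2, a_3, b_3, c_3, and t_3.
a_1 = 6, b_1 = 1.5, c_1 = 1.5, p_1 = 2, q_1 = 3, a_2 = 9.5, b_2 = 6, s_2 = 2, t_2 = 6, a_3 = 5, b_3 = 5.5, c_3 = 2.5, t_3 = 2.5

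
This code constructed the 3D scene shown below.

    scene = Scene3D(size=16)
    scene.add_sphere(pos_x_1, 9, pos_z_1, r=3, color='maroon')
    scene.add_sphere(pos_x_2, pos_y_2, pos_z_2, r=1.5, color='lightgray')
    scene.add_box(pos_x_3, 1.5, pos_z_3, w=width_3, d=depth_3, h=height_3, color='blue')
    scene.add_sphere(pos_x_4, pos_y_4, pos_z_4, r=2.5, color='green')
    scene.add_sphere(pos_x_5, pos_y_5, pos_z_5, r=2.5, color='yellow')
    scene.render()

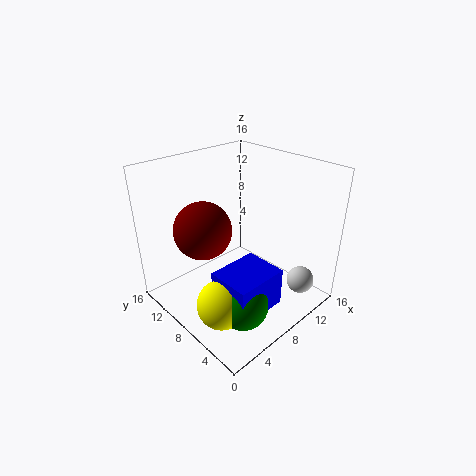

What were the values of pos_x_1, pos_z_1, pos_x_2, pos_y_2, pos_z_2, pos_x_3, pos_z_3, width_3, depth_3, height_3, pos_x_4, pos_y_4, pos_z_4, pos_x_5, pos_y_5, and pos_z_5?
pos_x_1 = 4; pos_z_1 = 10; pos_x_2 = 12; pos_y_2 = 2; pos_z_2 = 3.5; pos_x_3 = 2.5; pos_z_3 = 3; width_3 = 5.5; depth_3 = 4.5; height_3 = 4; pos_x_4 = 4; pos_y_4 = 3; pos_z_4 = 4; pos_x_5 = 2.5; pos_y_5 = 4.5; pos_z_5 = 4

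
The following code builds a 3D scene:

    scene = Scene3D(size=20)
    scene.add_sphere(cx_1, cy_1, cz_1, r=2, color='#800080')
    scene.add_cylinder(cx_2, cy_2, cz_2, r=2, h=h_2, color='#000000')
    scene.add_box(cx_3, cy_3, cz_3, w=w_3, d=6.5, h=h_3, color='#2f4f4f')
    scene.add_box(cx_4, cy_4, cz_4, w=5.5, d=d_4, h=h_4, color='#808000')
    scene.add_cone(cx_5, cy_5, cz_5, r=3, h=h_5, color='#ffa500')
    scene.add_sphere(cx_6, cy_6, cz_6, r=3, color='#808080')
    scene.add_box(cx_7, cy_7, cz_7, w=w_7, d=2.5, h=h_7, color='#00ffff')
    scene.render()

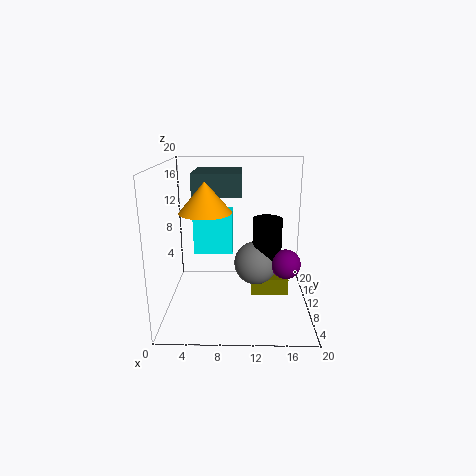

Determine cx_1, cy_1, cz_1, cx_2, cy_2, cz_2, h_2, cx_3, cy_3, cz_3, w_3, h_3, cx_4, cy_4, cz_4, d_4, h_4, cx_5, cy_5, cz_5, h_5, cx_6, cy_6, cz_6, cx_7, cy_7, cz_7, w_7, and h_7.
cx_1 = 16.5; cy_1 = 8; cz_1 = 7; cx_2 = 14; cy_2 = 9.5; cz_2 = 7; h_2 = 6; cx_3 = 4; cy_3 = 8.5; cz_3 = 16; w_3 = 6.5; h_3 = 3; cx_4 = 12; cy_4 = 11; cz_4 = 0.5; d_4 = 6; h_4 = 2.5; cx_5 = 6.5; cy_5 = 3; cz_5 = 15.5; h_5 = 3.5; cx_6 = 12.5; cy_6 = 9.5; cz_6 = 6.5; cx_7 = 5; cy_7 = 3; cz_7 = 10.5; w_7 = 4.5; h_7 = 5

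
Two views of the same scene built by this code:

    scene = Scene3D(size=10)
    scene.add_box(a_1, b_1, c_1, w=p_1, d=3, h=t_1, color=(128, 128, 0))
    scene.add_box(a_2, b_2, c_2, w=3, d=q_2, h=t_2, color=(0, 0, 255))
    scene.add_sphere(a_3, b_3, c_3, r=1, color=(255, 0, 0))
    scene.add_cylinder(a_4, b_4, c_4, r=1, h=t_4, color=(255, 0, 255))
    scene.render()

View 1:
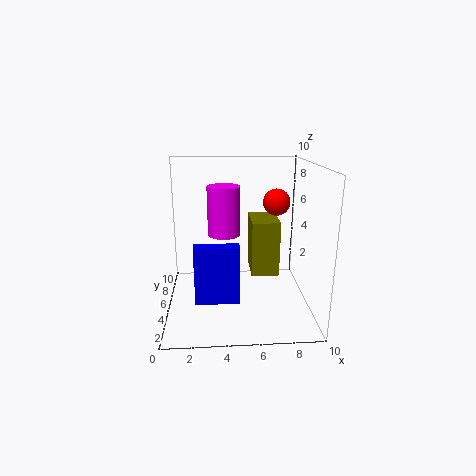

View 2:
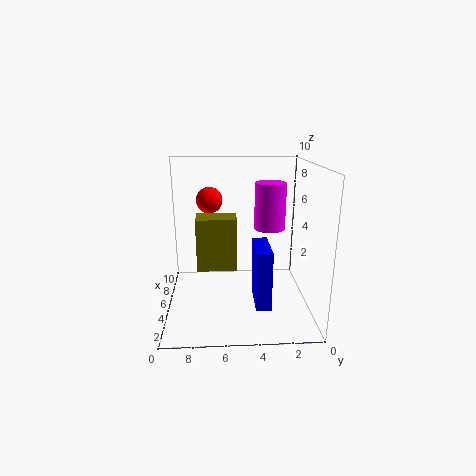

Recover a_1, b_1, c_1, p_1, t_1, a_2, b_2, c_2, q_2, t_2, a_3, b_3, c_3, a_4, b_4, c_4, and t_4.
a_1 = 6
b_1 = 5
c_1 = 2
p_1 = 2
t_1 = 4
a_2 = 2
b_2 = 3
c_2 = 1
q_2 = 1
t_2 = 4
a_3 = 8
b_3 = 7
c_3 = 7
a_4 = 4
b_4 = 3
c_4 = 6
t_4 = 3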